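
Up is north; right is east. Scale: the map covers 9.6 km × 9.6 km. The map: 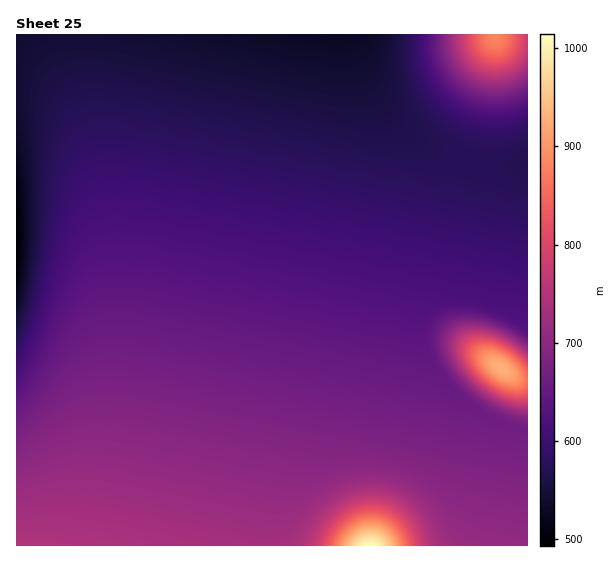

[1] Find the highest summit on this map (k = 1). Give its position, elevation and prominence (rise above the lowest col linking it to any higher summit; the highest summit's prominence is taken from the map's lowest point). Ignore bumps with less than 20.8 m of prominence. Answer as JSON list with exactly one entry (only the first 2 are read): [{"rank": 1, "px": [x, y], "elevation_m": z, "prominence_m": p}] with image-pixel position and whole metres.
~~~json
[{"rank": 1, "px": [501, 368], "elevation_m": 931, "prominence_m": 266}]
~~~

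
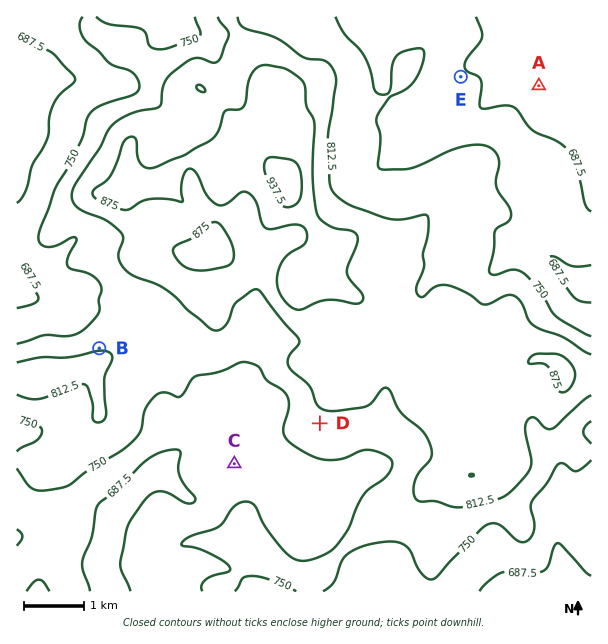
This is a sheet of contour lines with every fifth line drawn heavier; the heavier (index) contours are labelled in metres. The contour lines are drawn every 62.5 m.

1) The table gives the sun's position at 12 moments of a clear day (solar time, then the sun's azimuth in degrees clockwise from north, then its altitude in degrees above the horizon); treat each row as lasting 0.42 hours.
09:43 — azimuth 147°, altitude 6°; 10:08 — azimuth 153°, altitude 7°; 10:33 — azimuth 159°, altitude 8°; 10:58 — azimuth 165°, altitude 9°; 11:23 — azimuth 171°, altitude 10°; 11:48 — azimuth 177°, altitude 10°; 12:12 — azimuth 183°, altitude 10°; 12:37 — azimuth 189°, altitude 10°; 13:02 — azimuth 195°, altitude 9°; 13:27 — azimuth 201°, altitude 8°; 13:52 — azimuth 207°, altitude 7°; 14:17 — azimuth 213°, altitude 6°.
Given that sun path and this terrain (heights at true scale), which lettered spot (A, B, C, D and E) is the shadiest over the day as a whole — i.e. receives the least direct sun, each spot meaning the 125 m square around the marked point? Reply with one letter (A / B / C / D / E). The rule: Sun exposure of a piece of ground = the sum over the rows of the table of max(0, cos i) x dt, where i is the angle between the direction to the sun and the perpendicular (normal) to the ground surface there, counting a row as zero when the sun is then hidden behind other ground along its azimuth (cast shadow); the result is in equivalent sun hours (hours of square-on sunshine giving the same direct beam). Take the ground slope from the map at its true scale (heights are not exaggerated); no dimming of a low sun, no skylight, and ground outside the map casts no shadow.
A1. B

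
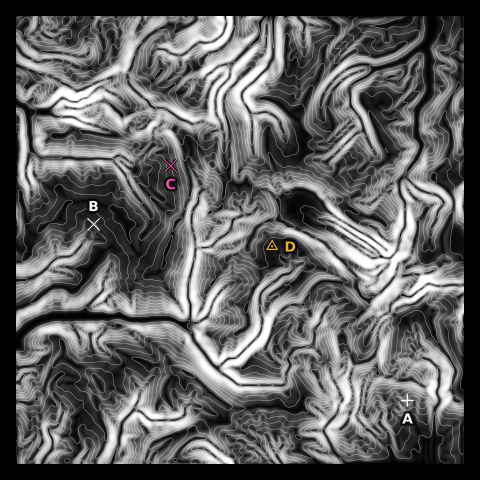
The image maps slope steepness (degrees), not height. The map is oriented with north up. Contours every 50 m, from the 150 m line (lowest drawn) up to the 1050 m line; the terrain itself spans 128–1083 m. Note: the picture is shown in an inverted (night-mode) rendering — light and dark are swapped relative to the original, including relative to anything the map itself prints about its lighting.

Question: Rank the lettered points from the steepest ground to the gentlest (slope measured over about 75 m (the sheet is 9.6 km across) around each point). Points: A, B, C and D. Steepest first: A C B D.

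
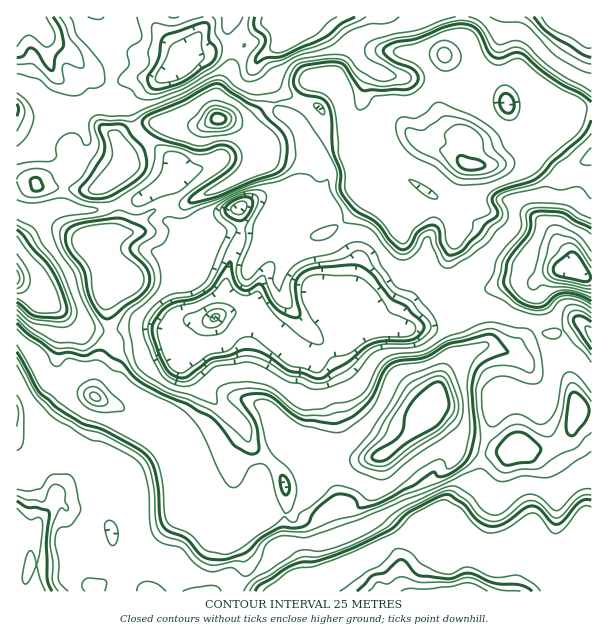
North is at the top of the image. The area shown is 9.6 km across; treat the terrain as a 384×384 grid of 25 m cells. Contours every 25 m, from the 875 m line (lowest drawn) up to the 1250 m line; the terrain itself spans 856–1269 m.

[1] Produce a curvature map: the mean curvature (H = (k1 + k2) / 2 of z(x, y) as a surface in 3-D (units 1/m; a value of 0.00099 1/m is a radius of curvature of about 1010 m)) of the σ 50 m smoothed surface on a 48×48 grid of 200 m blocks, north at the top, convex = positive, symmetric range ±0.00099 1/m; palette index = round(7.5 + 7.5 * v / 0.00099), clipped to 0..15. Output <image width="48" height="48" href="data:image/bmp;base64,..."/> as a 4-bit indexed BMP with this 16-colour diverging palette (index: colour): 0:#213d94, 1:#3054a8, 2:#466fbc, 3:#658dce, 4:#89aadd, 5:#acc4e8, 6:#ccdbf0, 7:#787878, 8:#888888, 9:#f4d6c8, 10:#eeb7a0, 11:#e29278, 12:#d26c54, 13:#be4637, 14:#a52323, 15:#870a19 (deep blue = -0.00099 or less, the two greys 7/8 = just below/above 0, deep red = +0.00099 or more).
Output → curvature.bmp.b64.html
<image width="48" height="48" href="data:image/bmp;base64,Qk32BAAAAAAAAHYAAAAoAAAAMAAAADAAAAABAAQAAAAAAIAEAAATCwAAEwsAABAAAAAAAAAAlD0hAKhUMAC8b0YAzo1lAN2qiQDoxKwA8NvMAHh4eACIiIgAyNb0AKC37gB4kuIAVGzSADdGvgAjI6UAGQqHAJVdplaIZqqqeJgjV3dlaZepqpq4aHVnd5ZsmIeIiYd2Y2y5EkVmWImUUhlSRmZ3d4dLmIiIiHZIp1iMxnQTVFqmVVZWd3d3d3Zdh4h4h1Jdvck1ma7XETiGd3d3d4d3d3VeiIdodnaamJxwFFWM6RJXd4dmVnd2d2U9iYZ4ZsyoiIncrbl0W9g2d3VZdFR4R2U5SYd4VdmIeIiKmmWco0lARkPN6CDNMoiGaYeHVciHiIiJSscjjqaJMDe5q2bNgLuCaoh3Rch4iHmaCZt3mryatVuYeJmZqZmXaYd3Nsh4llmYGoiZdGennlNWdUZ4iHeJiHiFKKiJlWqliYeHi8ZIZ/dGypp2Z3d4d4dCa5iJdZZYmHiGj/5jd7xIzLqYdoZ3dVJbyYiJaYGKiImYRZvZM3xGq7l5t3V1JVnaiIiXqUGpmrqIlIic10tje6VpuGREjKh4iImaoxW62Hd3mFuZvZlTWGRH61JLt6uYisy3NYzvYTR1aWa6nNk0dmdV/hPbevlYzIZUa8zHOJqGNbSavok0d2dV+AvYdnWMhHZ7h1VHrJapcsh4z1lFVXhXtC+XmZmoKkA565q7VSJ3pZ+3aVpUVrpXc7242LiFbBVTh5qWJVZ0nGiYrJqYm8hXYP+TYXmXqCd3UnhkZXlkOcp2Oe3tmoVmRvZHdUiWo0iImHdmWMlnYyEBZCOMh5emX4andzp0lDdkCJZ0epZ3d2VDWnVFVoqF/2AQRZ6UWSJHJIZG21Z3h2hZqYd3nLeq7DZileu8hqmlaFQd9Ud3dld6mIeIxgBf6FlTptiK+HrecLweozZmVW24h4iHUleIYGk4ZriK6FeLsN9KxSRmVZqHdmeLg4kQALVZWqiblWd4snyWq6mIZ6ZVWHNqgntDJXe2zIiDE3eIpgyYiJmoRljkKvk3tjl3ClmX65mrqXeImxiYeKuYhU7zC9yVjXdVZqp4ve3bp2ZnrHqod3iXQaurSKmmWsNVVZdlMAFmilhjYAXIh3dknLiJqYavt1AzvWZDNVQyKLr8cAB5h3Yo2oiJdnioA4vLp6/ar/6lNFRv/7IlZ3ZvqIiVWHVYZDRoZr21Nau8lWZTbv+nRYgcmIhXhWh3jNpKqGd4dHmbx2ZlIprOp3YdiIWGRd//551hVVVXd0erlxBGIGmbh1SciGdXqriHZnnIRGd4xhnKQ3vLdZiclUeLiGadl4m4V3iclVZ3dY/3Pcqcumm6g3d7h3fYea6meIiIyoZ4doVUv9lp/5mEJKSLd3d1eZZHdpiIm6V4iHZVRZ3Gp6mYmVCqWKmHeFV6AaiIvzeZd4iZdHedy2JGV4m7esyah3eKJqit14qTeWh2YAFY1zaWb8mdZRIEl3eJiZvWJJpGtjmopjQViaBsfv79ExI2h2eJqss0iVs5dYmXmmZTGqUla3Z1R57af7enbcNphnpFWKiHmGVHWJ6hAmiYed/srYfTKGeoc3czq5iJtlZBrHmlZTNtp0Q0nc7jV5tkVoY2qXeJdJuDPKYVd2ZWind2NIlnm8Ymdw=="/>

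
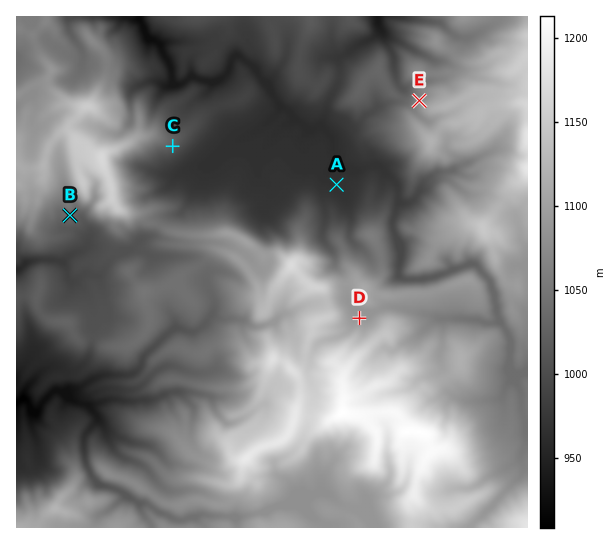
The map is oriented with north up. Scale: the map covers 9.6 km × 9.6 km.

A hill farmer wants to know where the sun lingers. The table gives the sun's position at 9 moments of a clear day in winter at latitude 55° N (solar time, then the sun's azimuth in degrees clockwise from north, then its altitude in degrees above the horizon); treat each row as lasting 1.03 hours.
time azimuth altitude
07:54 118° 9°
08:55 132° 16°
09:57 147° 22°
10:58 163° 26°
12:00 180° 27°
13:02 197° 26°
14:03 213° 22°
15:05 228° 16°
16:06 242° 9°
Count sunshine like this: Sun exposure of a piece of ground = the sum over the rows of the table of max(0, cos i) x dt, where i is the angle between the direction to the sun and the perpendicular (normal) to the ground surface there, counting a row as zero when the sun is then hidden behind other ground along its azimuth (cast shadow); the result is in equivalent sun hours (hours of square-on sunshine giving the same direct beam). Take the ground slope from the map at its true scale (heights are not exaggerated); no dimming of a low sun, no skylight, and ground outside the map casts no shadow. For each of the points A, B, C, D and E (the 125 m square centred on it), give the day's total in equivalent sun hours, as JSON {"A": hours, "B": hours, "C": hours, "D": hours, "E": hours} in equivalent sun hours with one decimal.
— {"A": 3.0, "B": 3.5, "C": 3.7, "D": 2.8, "E": 2.1}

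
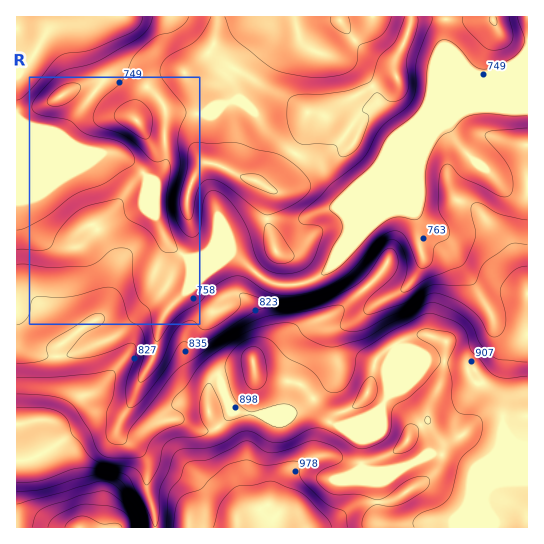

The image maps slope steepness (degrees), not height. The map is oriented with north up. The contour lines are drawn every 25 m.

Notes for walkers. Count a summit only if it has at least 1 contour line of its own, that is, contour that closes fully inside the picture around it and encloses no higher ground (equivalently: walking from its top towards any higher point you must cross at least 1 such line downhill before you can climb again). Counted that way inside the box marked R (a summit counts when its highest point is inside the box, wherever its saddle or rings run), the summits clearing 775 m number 1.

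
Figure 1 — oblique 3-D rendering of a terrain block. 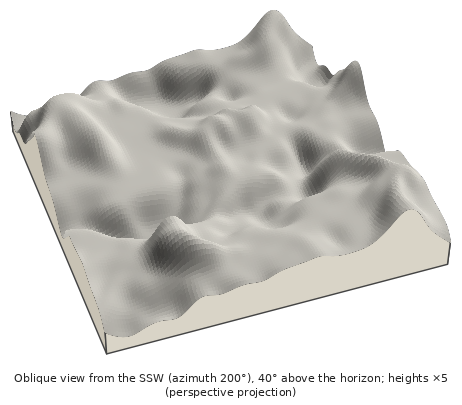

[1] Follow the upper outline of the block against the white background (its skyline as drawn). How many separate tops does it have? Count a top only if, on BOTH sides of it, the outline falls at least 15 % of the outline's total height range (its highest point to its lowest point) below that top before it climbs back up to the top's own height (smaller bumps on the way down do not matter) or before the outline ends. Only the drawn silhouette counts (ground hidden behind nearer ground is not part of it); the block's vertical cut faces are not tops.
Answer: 1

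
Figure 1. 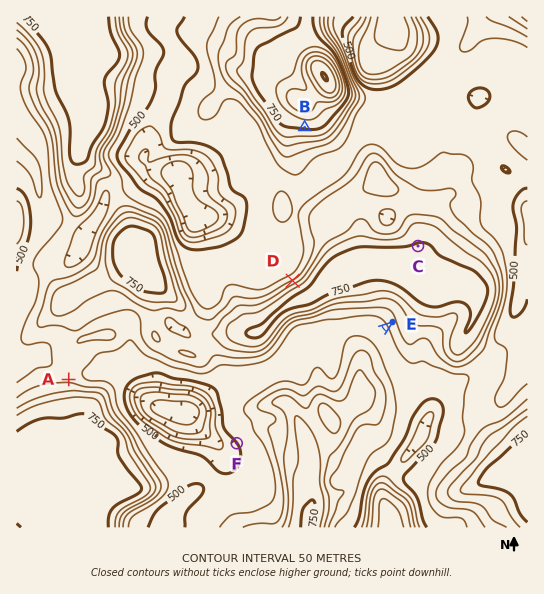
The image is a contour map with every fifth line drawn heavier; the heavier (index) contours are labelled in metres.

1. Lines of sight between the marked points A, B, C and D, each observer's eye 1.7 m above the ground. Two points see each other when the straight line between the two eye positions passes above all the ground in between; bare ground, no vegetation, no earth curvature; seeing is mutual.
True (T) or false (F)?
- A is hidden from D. T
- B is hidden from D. F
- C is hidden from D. T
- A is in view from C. F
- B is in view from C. T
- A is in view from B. F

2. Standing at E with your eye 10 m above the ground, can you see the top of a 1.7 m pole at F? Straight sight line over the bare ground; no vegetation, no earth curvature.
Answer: no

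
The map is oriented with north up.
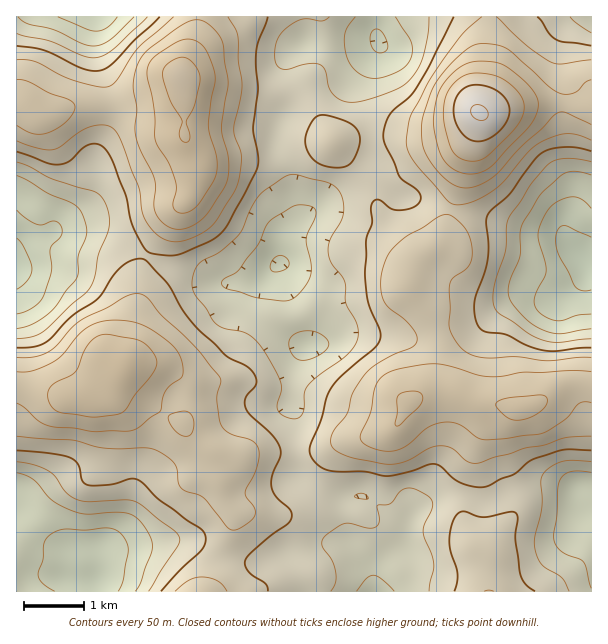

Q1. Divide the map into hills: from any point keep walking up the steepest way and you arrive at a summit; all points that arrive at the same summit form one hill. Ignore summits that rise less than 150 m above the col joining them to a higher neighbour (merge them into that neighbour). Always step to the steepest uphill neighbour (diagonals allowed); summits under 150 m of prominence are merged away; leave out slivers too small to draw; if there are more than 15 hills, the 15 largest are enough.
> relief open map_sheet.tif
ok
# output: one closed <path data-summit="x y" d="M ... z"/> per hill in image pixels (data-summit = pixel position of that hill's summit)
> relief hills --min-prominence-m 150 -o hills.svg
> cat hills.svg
<path data-summit="479 113" d="M591 16l-284 1-1 25-7 4-7 10 0 12 6 13 0 8-16 30-6 18 0 9 13 30 9 36-3 12-9 9-4 9-4 28 10 26 6 30 7 15 6 4-5 5-7 18-5 30 0 6 5 10 1 54 2 6 4 4 15 9 19 9 9 3 5-1-2 3-2 8 0 13 3 15 9 14-13-7-19 0-21 8-12 1 5 11 5 28 289-1z"/><path data-summit="125 365" d="M96 232l-45 0-31 15-4 4 0 256 8 5 30 30 28 16 8 17 6 6 0 11 206 0-2-22-7-17 12-1 21-8 19 0 9 4 1-2-6-9-3-15 0-13 2-8 2-3-5 1-19-7-28-18-3-27 0-33-5-10 0-6 5-30 7-18 5-5-6-4-7-15-16-60-12 10-11 4-36 3-49-15-63-33z"/><path data-summit="180 77" d="M306 16l-289 0-1 233 35-17 45 0 11 3 63 33 49 15 36-3 15-8 10-9 2-21 16-24-9-42-12-26-1-13 6-18 16-30 0-8-6-13 0-12 3-6 11-8z"/>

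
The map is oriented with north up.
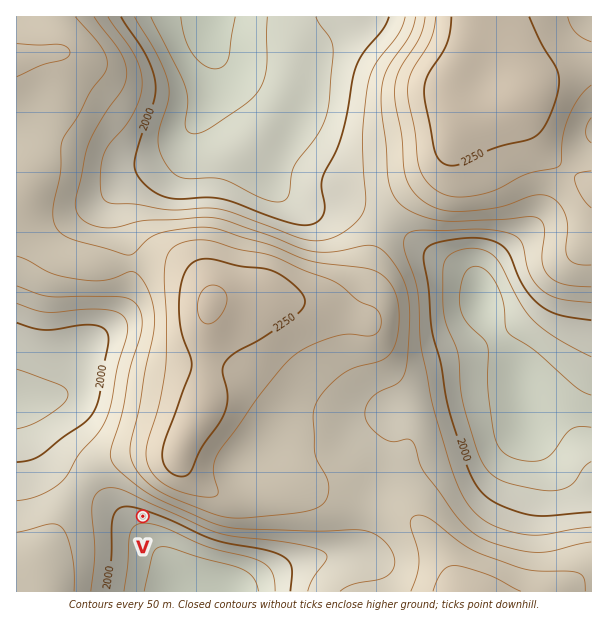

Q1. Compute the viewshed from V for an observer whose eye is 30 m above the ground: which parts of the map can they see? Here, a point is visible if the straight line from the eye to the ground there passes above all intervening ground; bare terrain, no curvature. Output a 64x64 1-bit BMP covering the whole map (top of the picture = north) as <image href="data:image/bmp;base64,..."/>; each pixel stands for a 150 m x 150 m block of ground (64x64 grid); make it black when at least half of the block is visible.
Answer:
<image width="64" height="64" href="data:image/bmp;base64,Qk0+AgAAAAAAAD4AAAAoAAAAQAAAAEAAAAABAAEAAAAAAAACAAATCwAAEwsAAAIAAAAAAAAA////AAAAAAAH//////+AAA//////gAAAD/////gAAAAH//4AAAAAAAf//AAAAAAAB//8AAAAAAAD//wAAAAAAAP//AAAAAAAA//8AAAAAAAB//AAAAAAAAH/4AAAAAAAAP+AAAAAAAAAAAAAAAAAAAAAAAAAAAAAAAAAAAAAAAAAAAAAAAAAAAAAAAAAAAAAAAAAAAAAAAAAAAAAAAAAAAAAAAAAAAAAAAAAAAAAAAAAAAAAAAAAAAAAAAAAAAAAAAAAAAAAAAAAAAAAAAAAAAAAAAAAAAAAAAAAAAAAAAAAAAAAAAAAAAAAAAAAAAAAAAAAAAAAAAAAAAAAAAAAAAAAAAAAAAAAAAAAAAAAAAAAAAAAAAAAAAAAAAAAAAAAAAAAAAAAAAAAAAAAAAAAAAAAAAAAAAAAAAAAAAAAAAAAAAAAAAAAAAAAAAAAAAAAAAAAAAAAAAAAAAAAAAAAAAAAAAAAAAAAAAAAAAAAAAAAAAAAAAAAAAAAAAAAAAAAAAAAAAAAAAAAAAAAAAAAAAAAAAAAAAAAAAAAAAAAAAAAAAAAAAAAAAAAAAAAAAAAAAAAAAAAAAAAAAAAAAAAAAAAAAAAAAAAAAAAAAAAAAAAAAAAAAAAAAAAAAAAAAAAAAAAAAAAAAAAAAAAAAAAAAAAAAAAAAAAAAAAAAAAAAAAAAAAAAAAAA=="/>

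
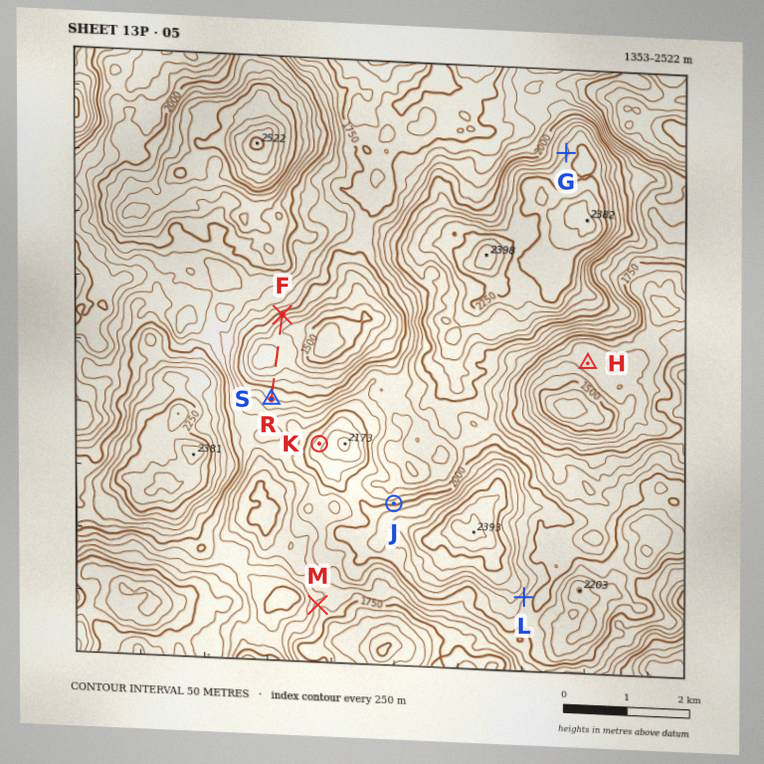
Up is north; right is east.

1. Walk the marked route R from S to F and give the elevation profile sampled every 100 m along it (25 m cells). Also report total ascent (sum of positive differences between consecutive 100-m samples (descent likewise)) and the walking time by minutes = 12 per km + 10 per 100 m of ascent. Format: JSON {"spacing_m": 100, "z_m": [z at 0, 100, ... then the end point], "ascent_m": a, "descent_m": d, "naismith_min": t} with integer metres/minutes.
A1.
{"spacing_m": 100, "z_m": [1798, 1777, 1746, 1692, 1645, 1617, 1604, 1599, 1603, 1613, 1610, 1608, 1647, 1696, 1721], "ascent_m": 127, "descent_m": 204, "naismith_min": 29}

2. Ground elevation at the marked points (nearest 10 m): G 2190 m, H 1610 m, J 1990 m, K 2080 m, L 2060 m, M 1820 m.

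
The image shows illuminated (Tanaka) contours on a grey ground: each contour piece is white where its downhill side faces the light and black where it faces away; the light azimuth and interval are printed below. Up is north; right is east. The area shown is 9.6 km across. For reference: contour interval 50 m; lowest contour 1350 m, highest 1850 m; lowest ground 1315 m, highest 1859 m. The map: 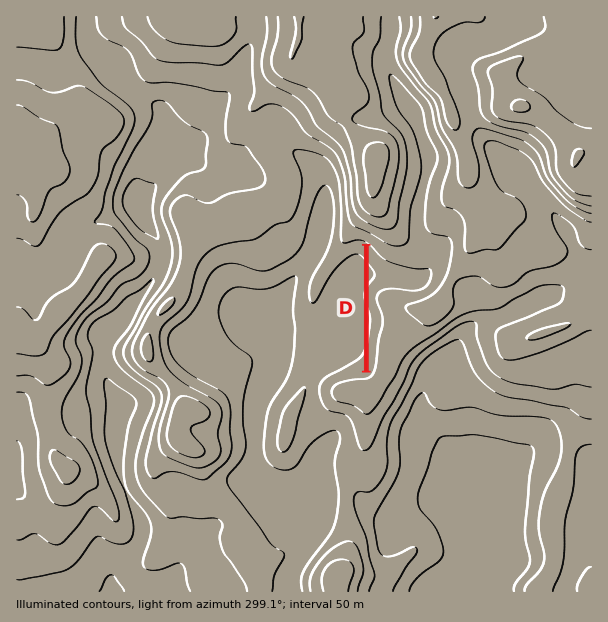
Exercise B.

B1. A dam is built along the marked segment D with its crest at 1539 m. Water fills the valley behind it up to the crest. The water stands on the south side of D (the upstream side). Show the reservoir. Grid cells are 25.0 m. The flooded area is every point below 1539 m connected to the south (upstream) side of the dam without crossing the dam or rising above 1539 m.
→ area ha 48.6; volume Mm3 7.79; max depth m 49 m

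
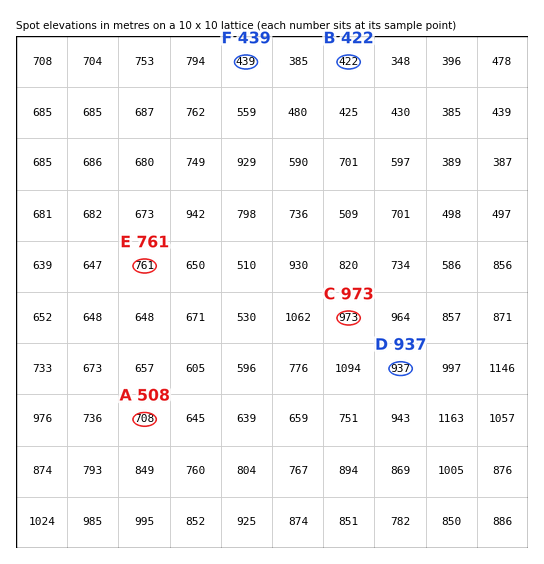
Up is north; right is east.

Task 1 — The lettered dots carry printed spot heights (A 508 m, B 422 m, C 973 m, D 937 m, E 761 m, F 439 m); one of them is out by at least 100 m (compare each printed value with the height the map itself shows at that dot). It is A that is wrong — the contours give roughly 708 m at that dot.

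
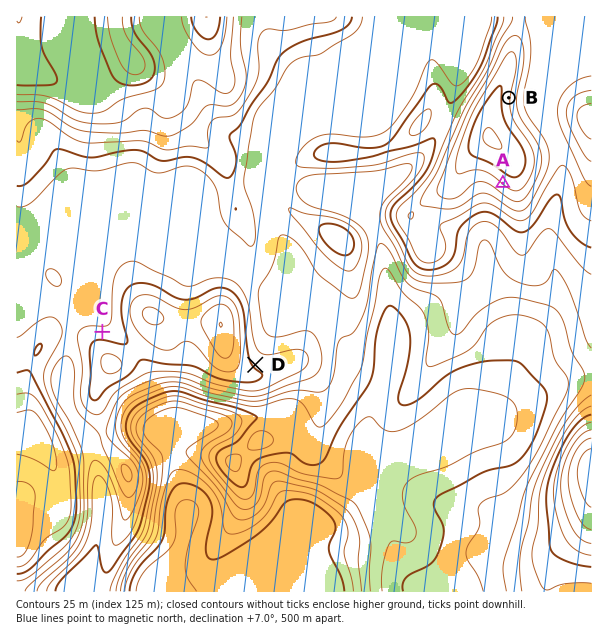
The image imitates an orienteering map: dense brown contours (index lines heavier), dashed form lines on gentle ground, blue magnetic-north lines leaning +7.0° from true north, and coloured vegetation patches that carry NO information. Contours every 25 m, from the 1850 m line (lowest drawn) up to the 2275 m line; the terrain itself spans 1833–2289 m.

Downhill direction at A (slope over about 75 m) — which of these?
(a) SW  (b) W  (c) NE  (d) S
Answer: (a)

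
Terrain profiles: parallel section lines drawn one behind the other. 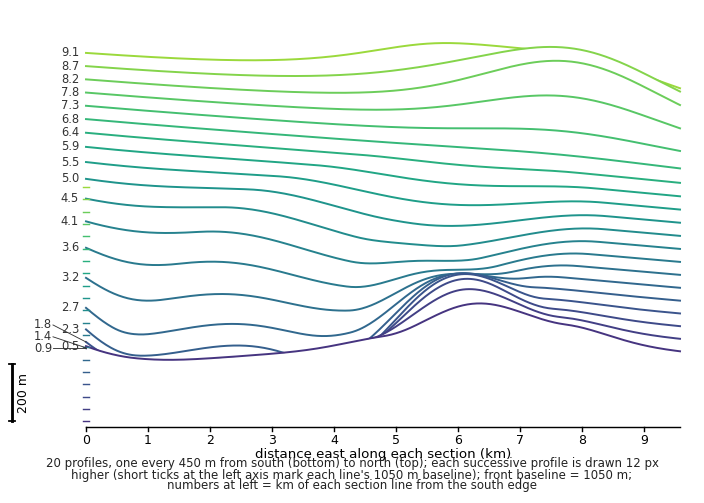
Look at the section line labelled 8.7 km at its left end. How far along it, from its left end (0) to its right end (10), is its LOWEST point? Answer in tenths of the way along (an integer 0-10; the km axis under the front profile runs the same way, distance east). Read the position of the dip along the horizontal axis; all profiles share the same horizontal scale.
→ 10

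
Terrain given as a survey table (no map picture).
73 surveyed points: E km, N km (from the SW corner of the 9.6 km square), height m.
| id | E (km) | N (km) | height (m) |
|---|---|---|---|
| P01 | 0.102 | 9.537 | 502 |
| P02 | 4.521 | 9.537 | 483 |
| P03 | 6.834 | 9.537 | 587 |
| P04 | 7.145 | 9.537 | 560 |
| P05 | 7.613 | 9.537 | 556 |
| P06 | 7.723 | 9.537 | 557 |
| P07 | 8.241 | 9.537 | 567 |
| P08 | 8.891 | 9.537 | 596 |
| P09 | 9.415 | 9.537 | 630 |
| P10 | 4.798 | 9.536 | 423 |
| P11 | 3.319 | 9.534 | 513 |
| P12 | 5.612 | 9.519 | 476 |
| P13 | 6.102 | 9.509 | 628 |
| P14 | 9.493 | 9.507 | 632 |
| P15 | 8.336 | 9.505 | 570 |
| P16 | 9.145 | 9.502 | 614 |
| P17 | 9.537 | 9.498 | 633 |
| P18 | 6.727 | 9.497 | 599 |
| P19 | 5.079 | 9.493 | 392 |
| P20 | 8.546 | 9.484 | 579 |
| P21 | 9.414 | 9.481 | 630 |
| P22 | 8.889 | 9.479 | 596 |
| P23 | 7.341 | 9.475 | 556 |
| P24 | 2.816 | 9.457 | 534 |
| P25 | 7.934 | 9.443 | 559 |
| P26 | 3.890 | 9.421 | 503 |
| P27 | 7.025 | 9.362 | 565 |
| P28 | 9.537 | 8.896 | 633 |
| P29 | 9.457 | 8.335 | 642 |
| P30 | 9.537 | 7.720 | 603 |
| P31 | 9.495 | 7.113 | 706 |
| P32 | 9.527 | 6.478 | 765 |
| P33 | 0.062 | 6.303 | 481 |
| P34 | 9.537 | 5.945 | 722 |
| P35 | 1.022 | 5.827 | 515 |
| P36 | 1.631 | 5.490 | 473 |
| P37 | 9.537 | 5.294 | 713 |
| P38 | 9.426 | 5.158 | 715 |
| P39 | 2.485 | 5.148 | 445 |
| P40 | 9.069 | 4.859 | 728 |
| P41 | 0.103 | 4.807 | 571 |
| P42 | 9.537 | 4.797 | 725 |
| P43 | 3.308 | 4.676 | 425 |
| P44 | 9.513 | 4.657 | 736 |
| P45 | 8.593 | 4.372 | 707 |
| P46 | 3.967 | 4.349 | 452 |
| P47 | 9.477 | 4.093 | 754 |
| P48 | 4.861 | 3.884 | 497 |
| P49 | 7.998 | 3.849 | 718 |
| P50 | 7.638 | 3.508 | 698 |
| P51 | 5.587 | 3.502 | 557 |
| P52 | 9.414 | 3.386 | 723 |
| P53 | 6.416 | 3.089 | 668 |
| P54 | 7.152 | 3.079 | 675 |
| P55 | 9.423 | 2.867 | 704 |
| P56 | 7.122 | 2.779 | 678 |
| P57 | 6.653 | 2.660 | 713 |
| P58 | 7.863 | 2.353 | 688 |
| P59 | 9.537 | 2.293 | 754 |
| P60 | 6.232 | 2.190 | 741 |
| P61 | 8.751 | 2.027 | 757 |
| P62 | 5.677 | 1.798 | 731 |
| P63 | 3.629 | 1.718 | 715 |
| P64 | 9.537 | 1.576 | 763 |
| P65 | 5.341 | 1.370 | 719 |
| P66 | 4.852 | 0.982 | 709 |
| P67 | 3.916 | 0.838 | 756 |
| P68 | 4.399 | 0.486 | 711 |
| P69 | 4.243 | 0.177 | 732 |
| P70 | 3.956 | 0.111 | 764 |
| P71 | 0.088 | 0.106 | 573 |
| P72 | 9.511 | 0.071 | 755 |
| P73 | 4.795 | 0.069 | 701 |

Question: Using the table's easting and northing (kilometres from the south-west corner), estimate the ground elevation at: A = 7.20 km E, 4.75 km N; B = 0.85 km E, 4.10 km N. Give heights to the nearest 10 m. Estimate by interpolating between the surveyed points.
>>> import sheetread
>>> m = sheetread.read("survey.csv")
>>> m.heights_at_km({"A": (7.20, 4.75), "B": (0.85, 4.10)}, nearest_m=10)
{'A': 650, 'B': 590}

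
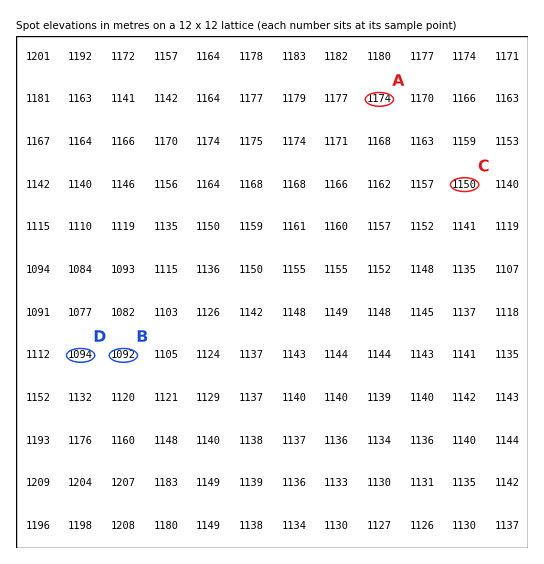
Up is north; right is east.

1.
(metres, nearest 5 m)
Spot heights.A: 1175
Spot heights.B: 1090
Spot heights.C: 1150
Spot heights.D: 1095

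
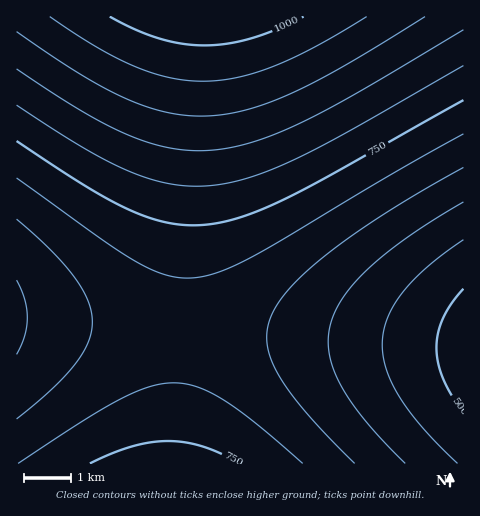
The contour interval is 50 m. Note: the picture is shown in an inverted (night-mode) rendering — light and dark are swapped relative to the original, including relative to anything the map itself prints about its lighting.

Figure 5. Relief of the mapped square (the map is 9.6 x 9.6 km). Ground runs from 480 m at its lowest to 1040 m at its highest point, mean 730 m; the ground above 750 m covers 34.9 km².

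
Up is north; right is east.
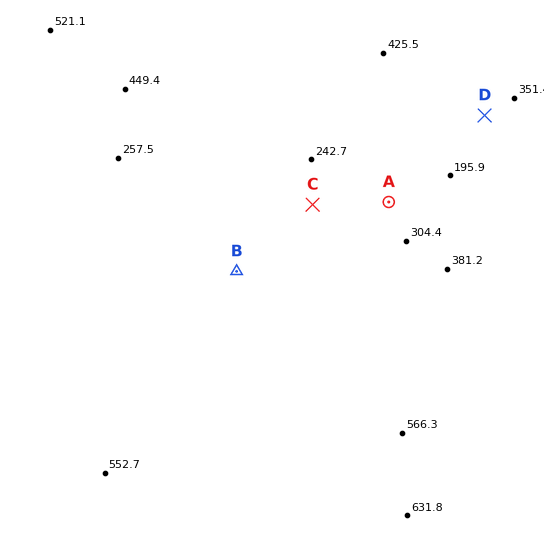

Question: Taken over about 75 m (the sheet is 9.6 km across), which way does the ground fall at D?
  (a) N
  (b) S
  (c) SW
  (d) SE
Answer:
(b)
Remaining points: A N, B N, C N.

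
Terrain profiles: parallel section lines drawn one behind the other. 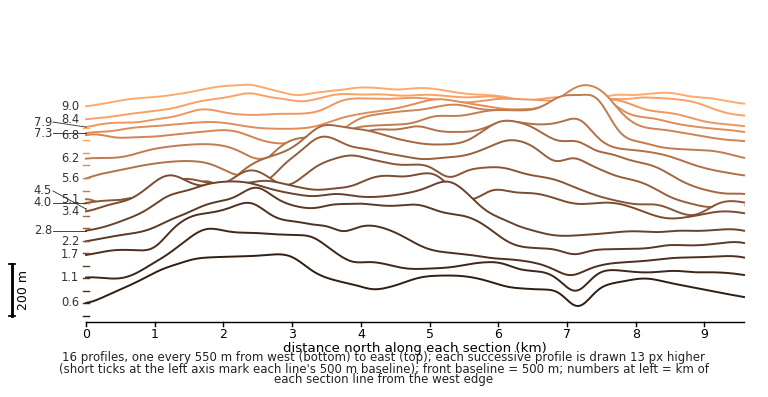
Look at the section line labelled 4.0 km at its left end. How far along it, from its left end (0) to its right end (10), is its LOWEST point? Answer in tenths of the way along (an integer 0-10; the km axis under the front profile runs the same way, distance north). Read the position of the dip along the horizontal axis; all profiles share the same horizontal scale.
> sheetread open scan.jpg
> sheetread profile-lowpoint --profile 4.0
9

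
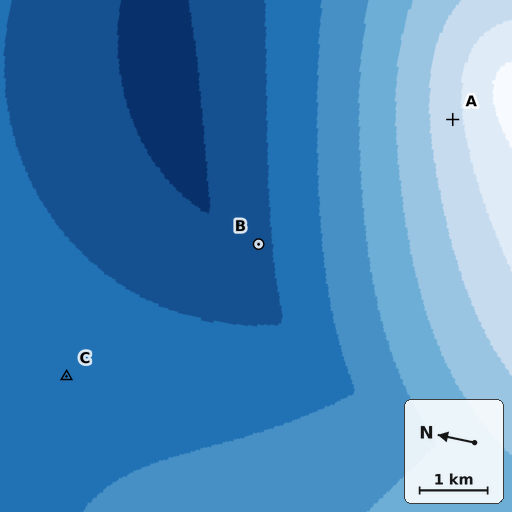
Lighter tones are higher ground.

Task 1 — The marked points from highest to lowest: A C B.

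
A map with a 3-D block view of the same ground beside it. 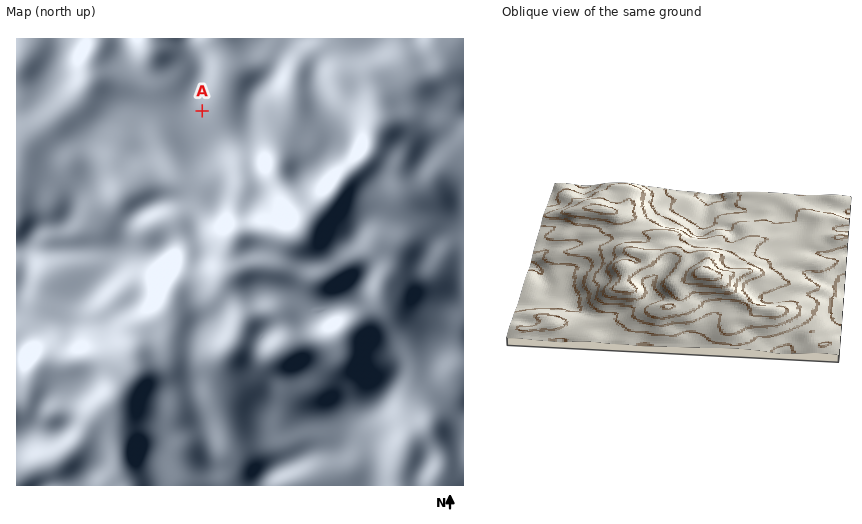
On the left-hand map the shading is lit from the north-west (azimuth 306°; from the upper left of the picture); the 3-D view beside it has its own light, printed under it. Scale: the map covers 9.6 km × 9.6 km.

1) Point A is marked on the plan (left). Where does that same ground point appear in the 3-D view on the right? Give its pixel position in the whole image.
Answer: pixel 795 253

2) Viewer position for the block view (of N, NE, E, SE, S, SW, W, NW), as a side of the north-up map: E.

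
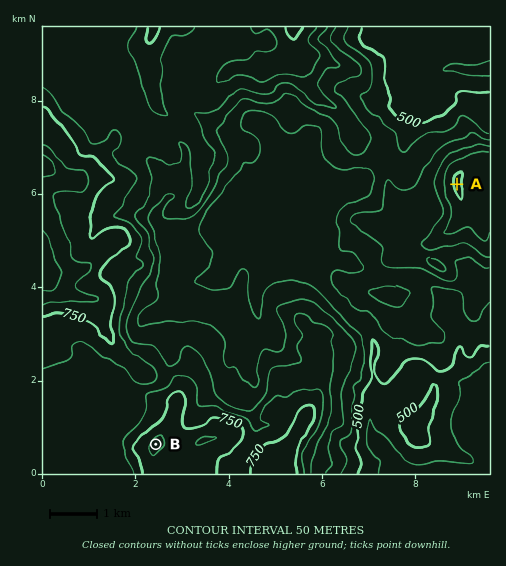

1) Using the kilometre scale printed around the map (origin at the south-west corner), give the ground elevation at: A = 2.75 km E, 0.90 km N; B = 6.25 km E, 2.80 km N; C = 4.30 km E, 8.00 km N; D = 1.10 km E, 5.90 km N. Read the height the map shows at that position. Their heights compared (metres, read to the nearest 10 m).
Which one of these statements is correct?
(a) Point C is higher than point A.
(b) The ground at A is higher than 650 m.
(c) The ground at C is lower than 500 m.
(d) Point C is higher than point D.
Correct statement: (b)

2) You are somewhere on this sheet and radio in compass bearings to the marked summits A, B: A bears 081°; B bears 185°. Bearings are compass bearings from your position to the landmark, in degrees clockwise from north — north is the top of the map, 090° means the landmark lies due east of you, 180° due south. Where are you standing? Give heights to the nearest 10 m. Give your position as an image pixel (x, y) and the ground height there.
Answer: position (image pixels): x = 175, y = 229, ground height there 570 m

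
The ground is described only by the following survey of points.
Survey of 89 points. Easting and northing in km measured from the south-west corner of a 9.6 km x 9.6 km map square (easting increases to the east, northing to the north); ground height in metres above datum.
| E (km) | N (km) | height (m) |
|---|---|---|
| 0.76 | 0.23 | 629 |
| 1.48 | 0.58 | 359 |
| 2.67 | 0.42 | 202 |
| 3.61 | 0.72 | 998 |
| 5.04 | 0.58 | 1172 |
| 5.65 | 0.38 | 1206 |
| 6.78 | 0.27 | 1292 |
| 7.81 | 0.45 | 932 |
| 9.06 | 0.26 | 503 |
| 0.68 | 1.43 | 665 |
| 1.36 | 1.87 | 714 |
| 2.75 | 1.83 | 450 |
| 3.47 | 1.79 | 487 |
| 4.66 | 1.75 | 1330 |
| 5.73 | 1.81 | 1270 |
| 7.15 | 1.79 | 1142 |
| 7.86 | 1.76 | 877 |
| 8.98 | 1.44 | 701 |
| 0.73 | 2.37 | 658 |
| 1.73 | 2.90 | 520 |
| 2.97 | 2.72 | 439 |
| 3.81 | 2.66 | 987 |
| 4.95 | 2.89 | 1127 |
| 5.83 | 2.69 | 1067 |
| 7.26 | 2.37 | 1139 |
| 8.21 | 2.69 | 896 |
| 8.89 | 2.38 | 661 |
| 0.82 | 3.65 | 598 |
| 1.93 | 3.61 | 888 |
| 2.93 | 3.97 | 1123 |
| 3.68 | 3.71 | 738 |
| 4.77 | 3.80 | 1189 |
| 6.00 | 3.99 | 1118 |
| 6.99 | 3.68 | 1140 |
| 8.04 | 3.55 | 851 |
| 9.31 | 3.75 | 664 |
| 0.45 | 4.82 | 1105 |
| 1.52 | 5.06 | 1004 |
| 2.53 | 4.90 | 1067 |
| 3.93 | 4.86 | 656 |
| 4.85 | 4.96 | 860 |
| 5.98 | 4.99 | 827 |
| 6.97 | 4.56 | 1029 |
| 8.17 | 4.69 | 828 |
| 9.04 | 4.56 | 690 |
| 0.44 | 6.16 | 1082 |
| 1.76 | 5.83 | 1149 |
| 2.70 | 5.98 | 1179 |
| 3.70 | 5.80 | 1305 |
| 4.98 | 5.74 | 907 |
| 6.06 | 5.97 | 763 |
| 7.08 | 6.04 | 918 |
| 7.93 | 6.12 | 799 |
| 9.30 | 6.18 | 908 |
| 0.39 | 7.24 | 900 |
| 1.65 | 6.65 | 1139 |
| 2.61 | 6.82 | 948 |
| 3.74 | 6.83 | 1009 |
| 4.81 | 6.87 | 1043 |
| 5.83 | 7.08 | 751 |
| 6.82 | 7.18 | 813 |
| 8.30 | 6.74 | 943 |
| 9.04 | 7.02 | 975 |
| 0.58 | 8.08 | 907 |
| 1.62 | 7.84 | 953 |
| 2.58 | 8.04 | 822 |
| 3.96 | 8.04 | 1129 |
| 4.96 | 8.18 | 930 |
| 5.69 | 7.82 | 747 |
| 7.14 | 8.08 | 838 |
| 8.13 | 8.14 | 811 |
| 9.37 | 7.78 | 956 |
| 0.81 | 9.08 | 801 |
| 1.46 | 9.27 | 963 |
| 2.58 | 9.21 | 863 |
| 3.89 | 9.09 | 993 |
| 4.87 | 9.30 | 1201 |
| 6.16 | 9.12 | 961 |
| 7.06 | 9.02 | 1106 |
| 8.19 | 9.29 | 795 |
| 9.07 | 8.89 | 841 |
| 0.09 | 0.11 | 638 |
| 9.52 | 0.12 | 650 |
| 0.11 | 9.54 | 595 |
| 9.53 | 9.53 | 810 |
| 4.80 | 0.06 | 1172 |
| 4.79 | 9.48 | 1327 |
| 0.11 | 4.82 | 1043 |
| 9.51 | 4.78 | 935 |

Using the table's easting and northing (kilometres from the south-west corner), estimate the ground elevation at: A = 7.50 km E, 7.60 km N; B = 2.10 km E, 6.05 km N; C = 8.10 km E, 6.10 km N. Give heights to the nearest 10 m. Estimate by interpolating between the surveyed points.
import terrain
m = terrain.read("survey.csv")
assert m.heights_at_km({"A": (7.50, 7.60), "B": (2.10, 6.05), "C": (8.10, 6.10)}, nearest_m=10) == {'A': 820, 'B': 1210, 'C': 870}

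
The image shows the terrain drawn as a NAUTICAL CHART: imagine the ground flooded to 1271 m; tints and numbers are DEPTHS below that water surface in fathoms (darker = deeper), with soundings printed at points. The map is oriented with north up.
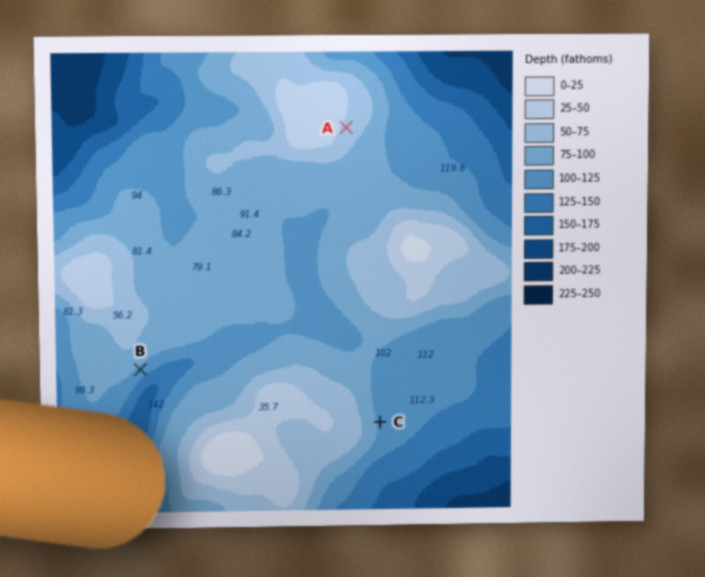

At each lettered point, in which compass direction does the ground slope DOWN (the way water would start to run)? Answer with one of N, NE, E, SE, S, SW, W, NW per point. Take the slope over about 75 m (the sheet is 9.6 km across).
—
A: SE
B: SE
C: E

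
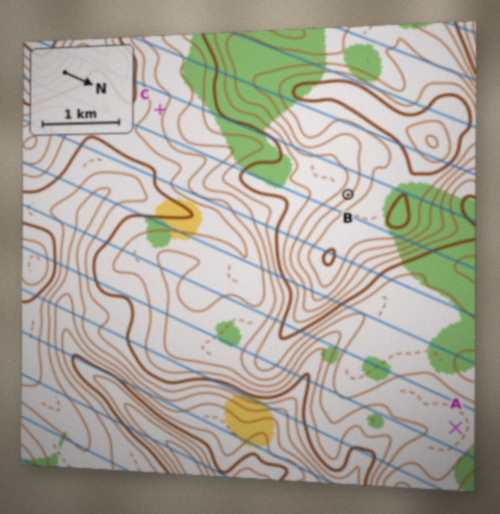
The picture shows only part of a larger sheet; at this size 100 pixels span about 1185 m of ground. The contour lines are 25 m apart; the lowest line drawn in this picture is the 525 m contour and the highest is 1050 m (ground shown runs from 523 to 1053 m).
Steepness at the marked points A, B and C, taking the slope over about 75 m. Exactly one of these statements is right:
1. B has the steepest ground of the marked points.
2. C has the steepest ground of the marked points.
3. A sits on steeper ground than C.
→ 1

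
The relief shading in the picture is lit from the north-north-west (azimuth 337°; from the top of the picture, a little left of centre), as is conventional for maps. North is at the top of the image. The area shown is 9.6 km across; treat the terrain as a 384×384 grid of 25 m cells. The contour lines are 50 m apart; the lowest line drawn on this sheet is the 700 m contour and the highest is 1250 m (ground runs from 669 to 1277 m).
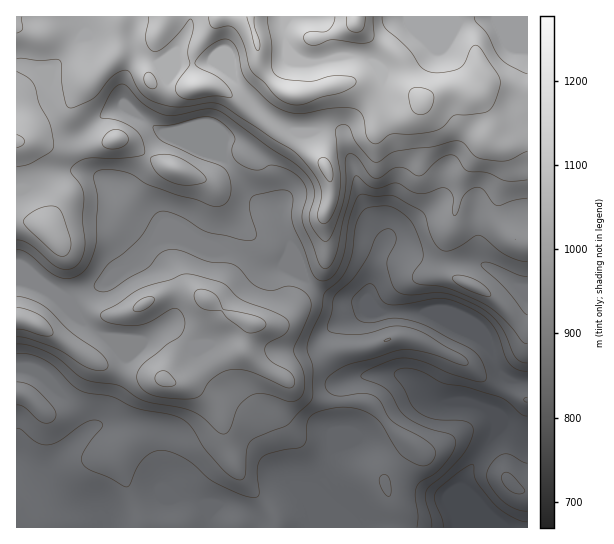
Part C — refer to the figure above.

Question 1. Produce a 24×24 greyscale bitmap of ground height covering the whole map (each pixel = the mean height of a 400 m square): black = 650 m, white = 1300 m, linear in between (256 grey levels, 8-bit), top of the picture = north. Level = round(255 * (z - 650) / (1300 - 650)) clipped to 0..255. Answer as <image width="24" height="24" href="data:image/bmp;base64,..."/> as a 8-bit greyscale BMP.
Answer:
<image width="24" height="24" href="data:image/bmp;base64,Qk12BgAAAAAAADYEAAAoAAAAGAAAABgAAAABAAgAAAAAAEACAAATCwAAEwsAAAABAAAAAAAAAAAAAAEBAQACAgIAAwMDAAQEBAAFBQUABgYGAAcHBwAICAgACQkJAAoKCgALCwsADAwMAA0NDQAODg4ADw8PABAQEAAREREAEhISABMTEwAUFBQAFRUVABYWFgAXFxcAGBgYABkZGQAaGhoAGxsbABwcHAAdHR0AHh4eAB8fHwAgICAAISEhACIiIgAjIyMAJCQkACUlJQAmJiYAJycnACgoKAApKSkAKioqACsrKwAsLCwALS0tAC4uLgAvLy8AMDAwADExMQAyMjIAMzMzADQ0NAA1NTUANjY2ADc3NwA4ODgAOTk5ADo6OgA7OzsAPDw8AD09PQA+Pj4APz8/AEBAQABBQUEAQkJCAENDQwBEREQARUVFAEZGRgBHR0cASEhIAElJSQBKSkoAS0tLAExMTABNTU0ATk5OAE9PTwBQUFAAUVFRAFJSUgBTU1MAVFRUAFVVVQBWVlYAV1dXAFhYWABZWVkAWlpaAFtbWwBcXFwAXV1dAF5eXgBfX18AYGBgAGFhYQBiYmIAY2NjAGRkZABlZWUAZmZmAGdnZwBoaGgAaWlpAGpqagBra2sAbGxsAG1tbQBubm4Ab29vAHBwcABxcXEAcnJyAHNzcwB0dHQAdXV1AHZ2dgB3d3cAeHh4AHl5eQB6enoAe3t7AHx8fAB9fX0Afn5+AH9/fwCAgIAAgYGBAIKCggCDg4MAhISEAIWFhQCGhoYAh4eHAIiIiACJiYkAioqKAIuLiwCMjIwAjY2NAI6OjgCPj48AkJCQAJGRkQCSkpIAk5OTAJSUlACVlZUAlpaWAJeXlwCYmJgAmZmZAJqamgCbm5sAnJycAJ2dnQCenp4An5+fAKCgoAChoaEAoqKiAKOjowCkpKQApaWlAKampgCnp6cAqKioAKmpqQCqqqoAq6urAKysrACtra0Arq6uAK+vrwCwsLAAsbGxALKysgCzs7MAtLS0ALW1tQC2trYAt7e3ALi4uAC5ubkAurq6ALu7uwC8vLwAvb29AL6+vgC/v78AwMDAAMHBwQDCwsIAw8PDAMTExADFxcUAxsbGAMfHxwDIyMgAycnJAMrKygDLy8sAzMzMAM3NzQDOzs4Az8/PANDQ0ADR0dEA0tLSANPT0wDU1NQA1dXVANbW1gDX19cA2NjYANnZ2QDa2toA29vbANzc3ADd3d0A3t7eAN/f3wDg4OAA4eHhAOLi4gDj4+MA5OTkAOXl5QDm5uYA5+fnAOjo6ADp6ekA6urqAOvr6wDs7OwA7e3tAO7u7gDv7+8A8PDwAPHx8QDy8vIA8/PzAPT09AD19fUA9vb2APf39wD4+PgA+fn5APr6+gD7+/sA/Pz8AP39/QD+/v4A////AExKRD4/S0lHRERHSEg9Ozs+R0EkCQcKGEtHQ0BES0RDREZNTEA8PD1FTUAcCAojN0hGSExRTkZGS1liSj08PUFJTUc5GRUyN0dKS1FWVE5PWWloVEtHPz9DS1JPNxshI1FYUE5SVFNWZXVtZF9RQD5CT0w/NSQWG2FlWVRWX2ZueX10bWtfTUpPSS8fGxkXJ2ZcXmlufZKWjoJ7e4N0UkhGNyIdISgtL1pfdoiEhJaWjoyLjYhxV0xAMis2RUUvPHSEj4mAfoSMi42Xj4BpW1xcWFJRRjQzWKKchYCHioaGj5WdnI11VEZCSkc2LCxGZJOFfn+Fl5iOm5yRhX56XEA2PDs0OFFqY36AhXp1fYiNkot8dHRxb1I+S11jbnVnX4Kapol2dXd8eXZ1cnB0i2pNT1xqb2dnc6K0sJN9d3R0dHV2dXF+m3VTTllzfXR9h7G1rJKCe3Z1en55dHKNr4FbVmV7h36FhaqtqpKCgX+GjZB+dXSItZRzc4CFiYWMjKunoI6Gipemn5KEhIKXwJ2Xl5iWkpieobqvpaCkn5uYi4eLj5+0vqOxsaunoLC2scG0pqOwooyHhoeTqrS0tLDExcXBury/t7ewr6aWjZykm521ucLHwb/JzdbUx8bAt7Kws7afo77Ezse/yt3e2tbQzdfWz87GubCwtLq2tsHBxr/F3dLP0dLOzc3Cw8vBsbi3tLW7u8XCxsDO5c7S09LTz8C0t8OvpcO+trS8vsvJydfg4s7S1ejiwbW0tLSnpQ=="/>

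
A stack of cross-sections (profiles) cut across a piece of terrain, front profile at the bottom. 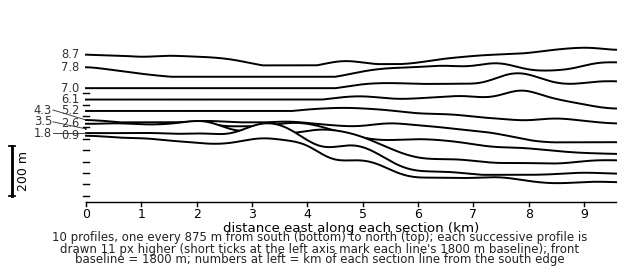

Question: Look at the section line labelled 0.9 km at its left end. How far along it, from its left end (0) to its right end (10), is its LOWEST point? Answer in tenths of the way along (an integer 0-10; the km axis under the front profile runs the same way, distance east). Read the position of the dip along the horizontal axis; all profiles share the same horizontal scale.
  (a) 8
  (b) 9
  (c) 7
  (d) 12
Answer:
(b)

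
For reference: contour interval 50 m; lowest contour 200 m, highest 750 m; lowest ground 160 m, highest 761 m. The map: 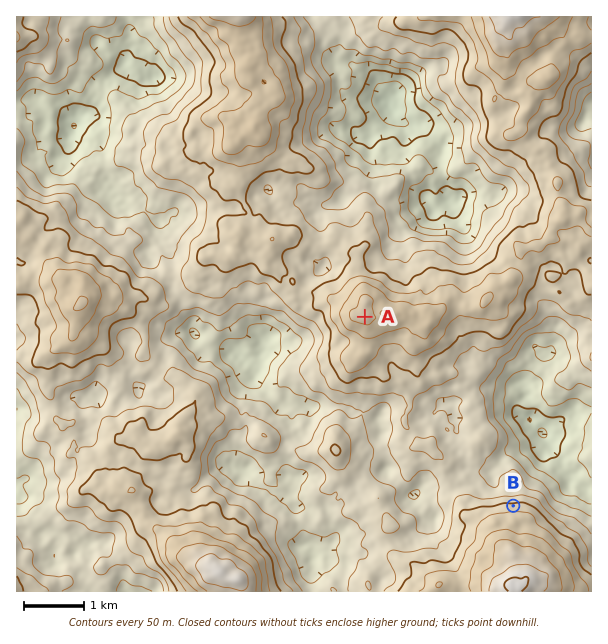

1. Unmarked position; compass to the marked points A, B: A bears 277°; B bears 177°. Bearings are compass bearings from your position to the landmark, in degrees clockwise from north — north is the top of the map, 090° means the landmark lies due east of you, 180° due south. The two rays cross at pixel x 504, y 334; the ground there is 520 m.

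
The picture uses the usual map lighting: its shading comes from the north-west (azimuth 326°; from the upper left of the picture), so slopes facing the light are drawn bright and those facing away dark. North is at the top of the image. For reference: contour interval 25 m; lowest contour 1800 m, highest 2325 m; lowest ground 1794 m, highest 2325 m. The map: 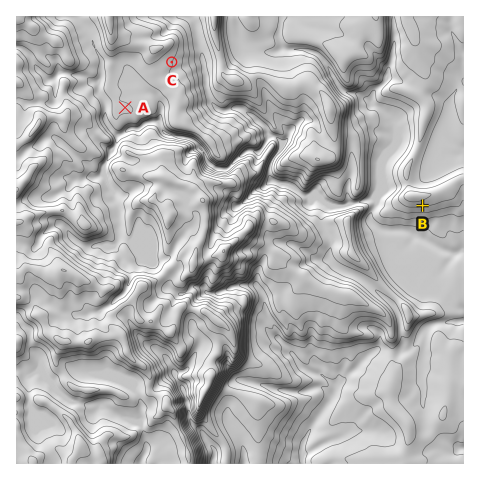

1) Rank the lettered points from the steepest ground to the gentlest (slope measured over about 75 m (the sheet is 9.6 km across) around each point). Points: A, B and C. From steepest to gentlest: B C A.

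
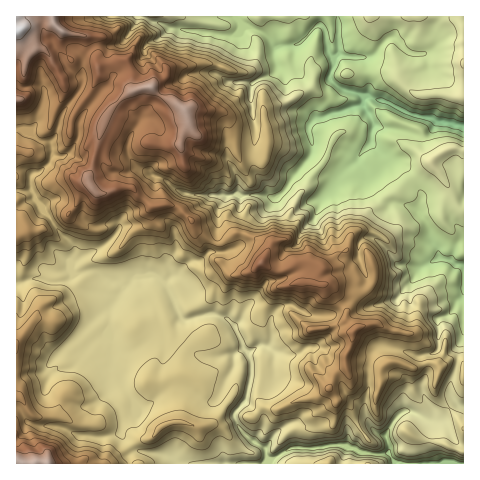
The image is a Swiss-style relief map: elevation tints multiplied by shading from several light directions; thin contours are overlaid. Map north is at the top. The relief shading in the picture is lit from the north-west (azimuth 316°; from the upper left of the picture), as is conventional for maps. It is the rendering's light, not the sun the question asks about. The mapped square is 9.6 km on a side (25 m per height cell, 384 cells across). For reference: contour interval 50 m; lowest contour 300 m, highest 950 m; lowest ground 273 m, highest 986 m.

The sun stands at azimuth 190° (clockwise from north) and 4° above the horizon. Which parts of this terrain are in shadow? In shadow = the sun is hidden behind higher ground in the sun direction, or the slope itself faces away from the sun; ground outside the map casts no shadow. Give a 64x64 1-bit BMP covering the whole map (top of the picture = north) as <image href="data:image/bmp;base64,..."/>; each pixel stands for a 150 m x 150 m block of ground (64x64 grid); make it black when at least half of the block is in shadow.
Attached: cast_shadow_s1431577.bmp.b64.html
<image width="64" height="64" href="data:image/bmp;base64,Qk0+AgAAAAAAAD4AAAAoAAAAQAAAAEAAAAABAAEAAAAAAAACAAATCwAAEwsAAAIAAAAAAAAA////AAAAAAD/n/gAB//8AP//+AAn//wA///gAOP//AP//4AB4P+4Hv//4APAATj+///4JwEAc/z/////AABj4f/////AAAnD//+//f4AAYN//5/8/8IABv//j/x/4gAA//+H/F/MAAD//4f8T5jIAH//p/hHvMAAf/+D/of9mex//wLnm/y//3//AAC4fh//P/8AAQA6Dx+f/gADAAAAP9/8AfcAM4f/3/wB/gD9/////AI8Af/////8AgAD+f////wAAAAB////+AAAAAD////4AAAMAP////AAAAf+f/9/8AADgc7v/z/wAEPOH9//P+AAD/f///8f/AAP9/7//w/mAAH7////AwMAHH////8sA4Af/////3wMDD//////+AAA//////z7AAH//////P8AH//////98QA///////zgHn//////+HAf/3/////4/f/+O/////AP//hif///6A/v4Mx////gH+OAeN////D4w4AAD/////DAeAAP////4EB4OE/////gADg47////wAwEHnP////ATgAN9////8AnAH/3///wMDeB/////8A4E6P//////7hx////////iOD//////v8AwD/////+TgGGP/////54Aaf//////vBDB///////wAcD//////+AAD///////wAg///////8ADj///////gAA=="/>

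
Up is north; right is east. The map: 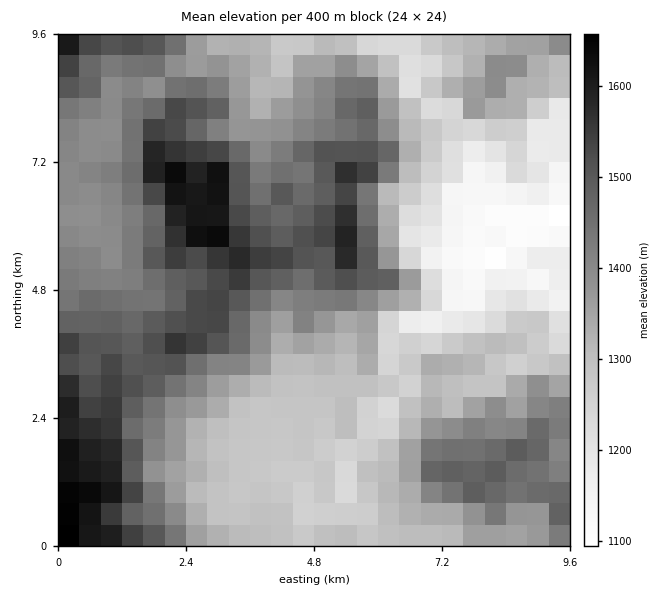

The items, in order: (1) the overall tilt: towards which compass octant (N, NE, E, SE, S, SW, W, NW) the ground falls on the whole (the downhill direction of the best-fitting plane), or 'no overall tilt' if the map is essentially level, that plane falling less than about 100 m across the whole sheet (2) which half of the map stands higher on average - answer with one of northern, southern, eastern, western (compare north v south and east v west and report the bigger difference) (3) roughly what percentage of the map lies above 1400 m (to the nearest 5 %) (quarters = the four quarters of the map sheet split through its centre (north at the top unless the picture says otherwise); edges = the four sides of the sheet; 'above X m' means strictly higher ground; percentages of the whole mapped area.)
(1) The general tilt is down to the east (the land rises towards the west).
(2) On average the western half of the map is the higher ground.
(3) About 45 % of the map lies above 1400 m.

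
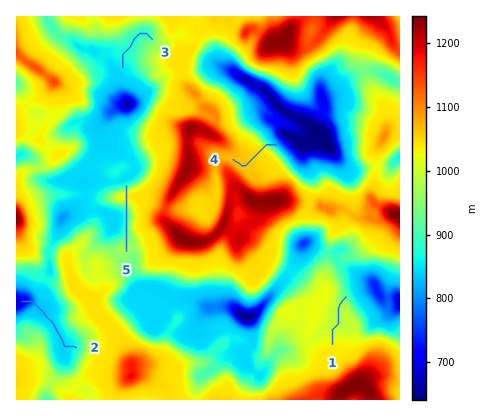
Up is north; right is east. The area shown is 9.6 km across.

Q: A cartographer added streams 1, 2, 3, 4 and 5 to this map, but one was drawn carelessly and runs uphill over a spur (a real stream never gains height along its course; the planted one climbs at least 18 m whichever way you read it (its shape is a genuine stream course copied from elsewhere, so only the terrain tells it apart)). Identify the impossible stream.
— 5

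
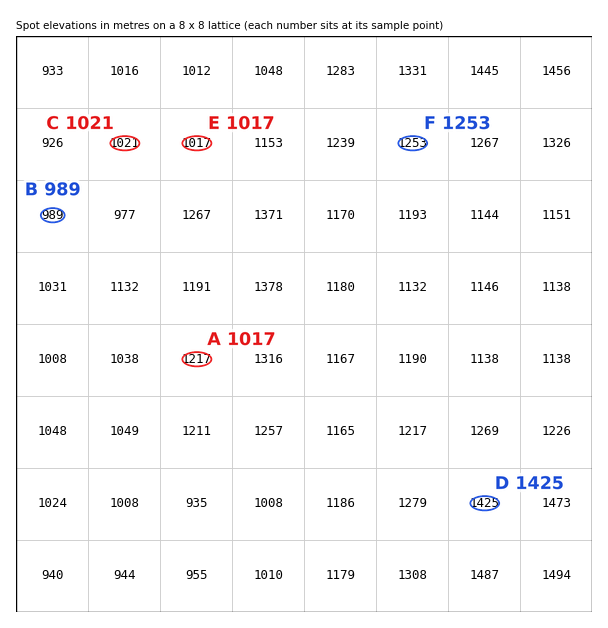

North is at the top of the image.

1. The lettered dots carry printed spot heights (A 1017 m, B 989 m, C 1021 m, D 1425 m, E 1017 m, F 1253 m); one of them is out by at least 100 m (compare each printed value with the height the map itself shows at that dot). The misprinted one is A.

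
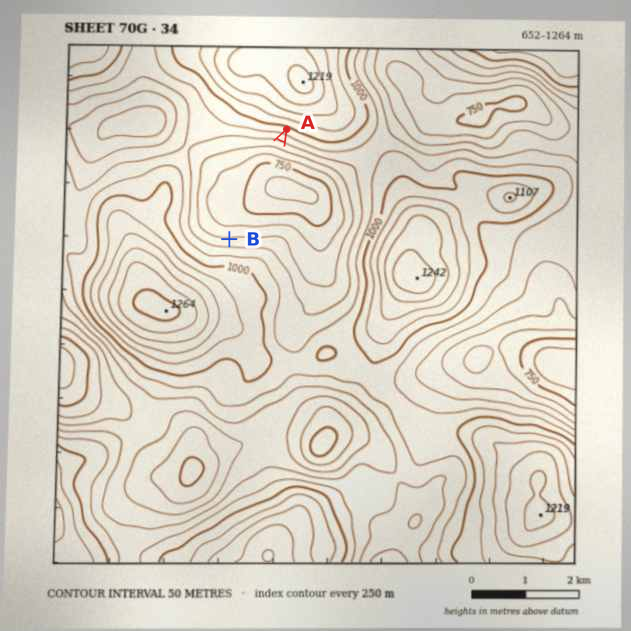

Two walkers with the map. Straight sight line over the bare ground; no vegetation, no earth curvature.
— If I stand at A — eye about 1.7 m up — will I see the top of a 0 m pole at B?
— Yes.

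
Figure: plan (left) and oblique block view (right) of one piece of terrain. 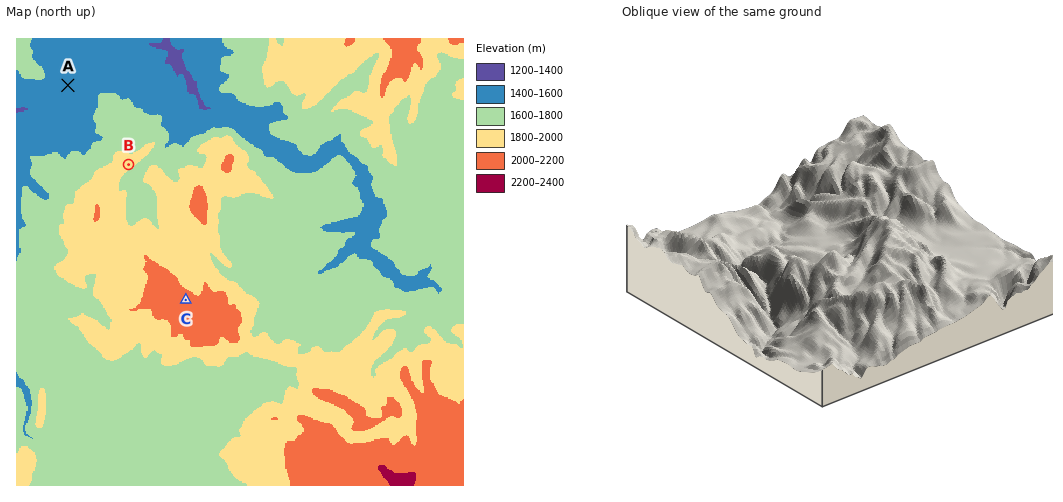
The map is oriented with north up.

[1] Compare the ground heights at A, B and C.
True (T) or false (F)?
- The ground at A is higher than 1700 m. F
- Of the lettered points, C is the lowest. F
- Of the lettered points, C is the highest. T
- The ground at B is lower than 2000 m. T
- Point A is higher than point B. F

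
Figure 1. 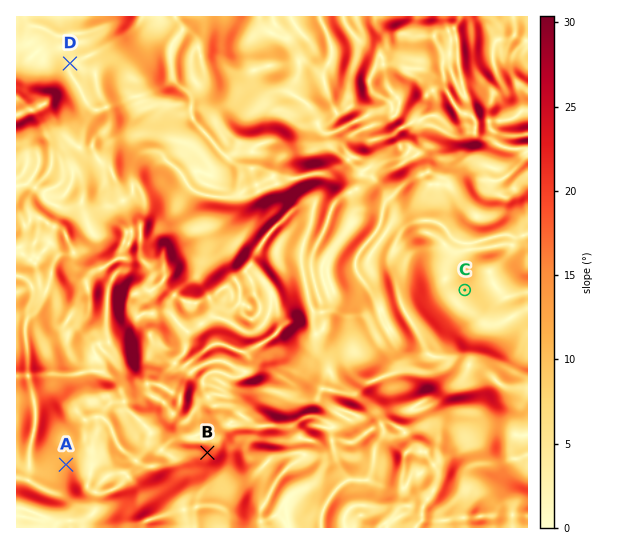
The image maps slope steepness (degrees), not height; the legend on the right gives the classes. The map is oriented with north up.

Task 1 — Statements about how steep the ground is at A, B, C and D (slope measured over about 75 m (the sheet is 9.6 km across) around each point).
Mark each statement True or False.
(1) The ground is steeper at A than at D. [True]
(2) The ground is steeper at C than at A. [False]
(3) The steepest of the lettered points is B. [True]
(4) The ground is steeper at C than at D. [True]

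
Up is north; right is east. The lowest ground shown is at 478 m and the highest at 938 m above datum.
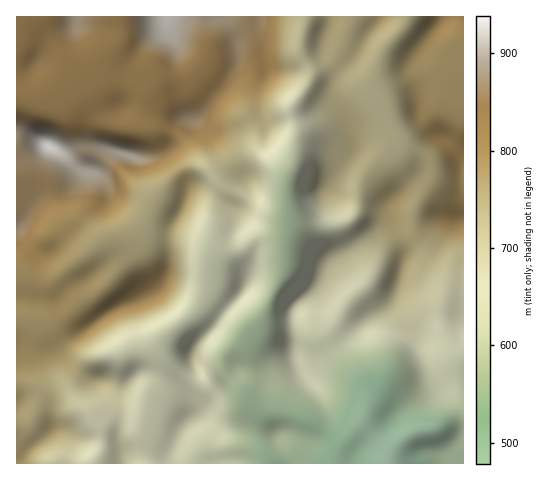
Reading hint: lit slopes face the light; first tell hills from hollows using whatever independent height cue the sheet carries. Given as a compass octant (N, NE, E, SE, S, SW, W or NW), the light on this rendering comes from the SE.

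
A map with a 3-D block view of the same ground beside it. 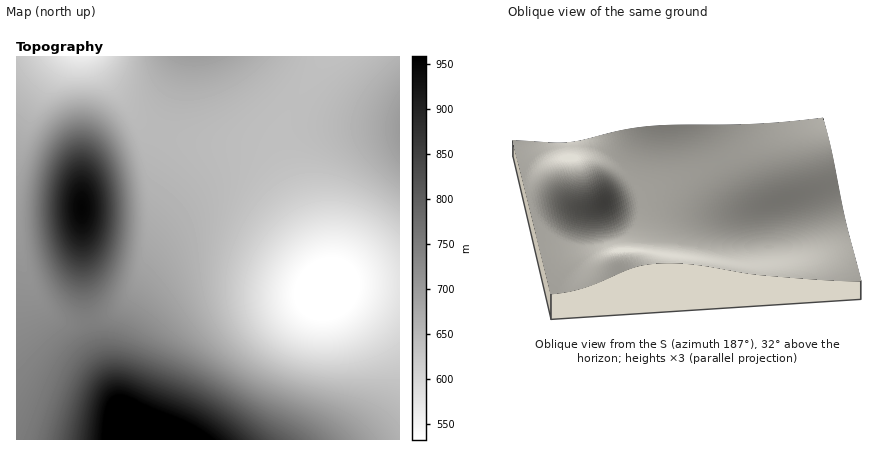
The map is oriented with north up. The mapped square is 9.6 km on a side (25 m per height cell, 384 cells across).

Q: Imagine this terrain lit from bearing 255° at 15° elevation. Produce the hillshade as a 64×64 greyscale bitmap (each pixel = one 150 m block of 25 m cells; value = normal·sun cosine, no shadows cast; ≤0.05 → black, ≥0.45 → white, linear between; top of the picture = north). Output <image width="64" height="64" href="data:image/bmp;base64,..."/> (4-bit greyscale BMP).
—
<image width="64" height="64" href="data:image/bmp;base64,Qk12CAAAAAAAAHYAAAAoAAAAQAAAAEAAAAABAAQAAAAAAAAIAAATCwAAEwsAABAAAAAAAAAAAAAAABEREQAiIiIAMzMzAERERABVVVUAZmZmAHd3dwCIiIgAmZmZAKqqqgC7u7sAzMzMAN3d3QDu7u4A////AImZqrvMzd3cu6mHdmZVVERDMzNEREVVVVVVVmZmZmZmiJmqu8zN3dy6mHdmZVVEREMzM0REVVVVVVVmZmZmZneImaq7zM3d3LqHdmVVVUREQzMzRERVVVVVVmZmZmZnd4iZmqu8zd3cuYdlVVVURERDMzRERFVVVVZmZmZmZnd3iJmaq7zN3dypdlVVVVREREMzRERFVVVVZmZmZmZ3d3eImZqrvM3d26hlVVVUREREREREREVVVVZmZmZmZ3d3d4iJmau8zd3Ll2VEREREREREREREVVVVZmZmZmd3d3d3iImZqrvM3cqGVERERERERERERERVVVZmZmZmd3d3d3eIiZmqu8zMuYZURERERERERERERVVVVmZmZnd3d3d3d4iJmZqrvMupdkREREVERERERERVVVVmZmZnd3d3d3d3iImZmqq7uph1VERFVVVURERERVVVVWZmZmd3d3d3iIiIiJmZqqqqmGVURFVVVVVUREVVVVVVZmZmd3d3eIiIiIiImZmaqqmHZlVVVVVVVVVVVVVVVVZmZmd3d3eIiIiIiIiJmZmZmYdmVVVVVVVVVVVVVVVVVmZmZ3d3iIiIiIiIiImZmZmYh2ZlVVVVVVVVVVVVVVVWZmZnd3eIiIiIiIiIiImZmYh3ZmZmZmZmZVVVVVVVVVZmZnd3eIiIiIiIiIiIiIiIiHd2ZmZmZmZmZmZVVVVVZmZmd3eIiIiIiIiIiIiIiIiId3ZmZmZmZmZmZlVVVVVmZmZ3d4iIiJmZmYiIiIiIiId3d2ZmZmZmZmZmVVVVVWZmZ3d3iIiJmZmZiIiIiJmIh3d3d2ZmZmZmZmZlVVVVZmZnd3iIiJmZmZmIiIiZmZiHd3d3d3dmZmZmZmZVVVZmZmd3eIiImZmZmYiIiZmZmId2Z3d3d3dmZmZmZlVVVmZmZ3d4iImZmZmZiIiJqqmYd2Zmd3d3d3ZmZmZmZlVmZmZnd3iIiZmZmZmIiJqqqph3ZmZnd3d3d2ZmZmZmZmZmZnd3eIiJmZmZmYiJqru6mHZlVWd3d3d3dmZmZmZmZmZmd3eIiImZmZmZiImru7qYdlVVZnd3d3d3ZmZmZmZmZmZ3d4iIiZmZmZmImrzMu5h2VERWd3d3d3d2ZmZmZmZmZnd3iIiJmZmaqoibzNzLqHVEREVnd3d3d3dmZmZmZmZmd3eIiJmZmaqqiKvN3cuodUMzRWd3d3d3d3ZmZmZmZmd3d4iImZmZqqqJrN3ty6hlQyM0Z3d3d3d3d2ZmZmZmZ3d3iIiZmZmqqom83u7bqGUyIjRXd3d3d3d3dmZmZmZ3d3eIiJmZmaqqmr3u7tuoZDISI1Z3d3d3d3d3dmZmZ3d3d4iImZmZqqqaze/+3KhkIREjVnd3d3d3d3d3d2d3d3d4iIiZmZmqqprO//7cqFQhARJGd3d3d3d3d3d3d3d3d3iIiJmZmaqqq97//tynUyEAEkZ3d3d3d3d3d3d3d3d3eIiImZmZqqqr3v//3JdTEAACNXd3d3d3d3d3d3d3d3d4iIiZmZmqqqve///bl1MQAAE1d3d3d3d3d3d3d3d3d4iIiJmZmaqqq9///9uXQhAAATV3d3d3d3d3d3d3d3d3iIiImZmZmqqr3//+25dCEAABNXd3d3d3d3d3d3d3d3iIiIiZmZmaqqvf//7blkIAAAE1d3d3d3d3d3d3d3d3iIiIiJmZmZqqq97//tuWQgAAATV3d3d3d3d3d3d3d3iIiIiImZmZmaqr3v/+y4ZCAAABNXd3d3d3d3d3d3d3iIiIiIiZmZmZqqve//7KhkIAAAE1d4iIiIiIh3d3eIiIiIiIiJmZmZmaq97v7cqGQgAAAkZ4iIiIiIiIiIiIiIiIiIiImZmZmZqrze7tyoYyAAACRniIiIiIiIiIiIiIiIiIiImZmZmZmprN7t26hTIAABJGeIiIiIiIiIiIiIiIiIiIiZmZmZmZmr3d3Ll1QhAAE1d4iIiIiIiIiIiIiIiIiIiJmZmZmZmZvN3cuXVCEAEjV4iIiIiIiIiIiIiIiIiIiImZmZmZmYmrzMupdUIRESRniIiIiIiIiIiIiIiIiIiIiJmZmZmZiKvMy6h1QyESNWeIiIiIiIiIiIiIiIiIiIiImZmZmZl4mru6qHVDIiNFeIiIiIiIiIiIiIiIiIiIiIiZmZmZmXiaq7qYdUMyM1Z4iIiIiIiIiIiIiIiIiIiIiJmZmZmZd4mqqph2VDM0V4iIiIiIiIiIiIiIiIiIiIiImZmZmZl3iZqpmHZUREVniIiIiIiIiIiIiIiIiIiIiIiJmZmZmXd4mZmIdlVFVniIiIiIiIiIiIiIiIiIiIiIiImZmZmZd3eImId2ZVVniIiIiIiIiIiIiIiIiIiIiIiIiJmZmZl3d3iIh3ZmZniIiIiIiIiIiIiIiIiIiIiIiIiIiZmZmXd3d4iHd2Z3iImZiIiIiIiIiIiIiIiIiIiIiIiJmZmZd3d3d3d3d3iJmZmZmIiIiIiIiIiIiIiIiIiIiIiZmZl3d3d3d3d3iJmZmZmZiIiIiIiIh3iIiIiIiIiIiImZmXZmZmd3d4iJmZmZmZmYiIiIiId3d3eIiIiIiIiIiImZZmZmZnd3iJmZmZmZmZmIiIiId3d3d3eIiIiIiIiIiJlmZmZmZ3eImaqqqqmZmYiIiId3d3d3d3iIiIiIiIiIiGZmZmZmd4maqqqqqpmZiIiIh3d3d3d3d3iIiIiIiIiI"/>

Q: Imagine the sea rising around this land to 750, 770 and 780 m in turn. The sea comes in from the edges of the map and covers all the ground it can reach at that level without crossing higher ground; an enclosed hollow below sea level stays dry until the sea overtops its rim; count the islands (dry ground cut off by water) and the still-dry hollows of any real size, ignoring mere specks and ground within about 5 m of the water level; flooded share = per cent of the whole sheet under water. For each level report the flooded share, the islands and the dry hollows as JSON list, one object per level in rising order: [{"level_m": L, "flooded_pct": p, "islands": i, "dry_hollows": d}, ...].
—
[{"level_m": 750, "flooded_pct": 77, "islands": 1, "dry_hollows": 0}, {"level_m": 770, "flooded_pct": 82, "islands": 1, "dry_hollows": 0}, {"level_m": 780, "flooded_pct": 83, "islands": 1, "dry_hollows": 0}]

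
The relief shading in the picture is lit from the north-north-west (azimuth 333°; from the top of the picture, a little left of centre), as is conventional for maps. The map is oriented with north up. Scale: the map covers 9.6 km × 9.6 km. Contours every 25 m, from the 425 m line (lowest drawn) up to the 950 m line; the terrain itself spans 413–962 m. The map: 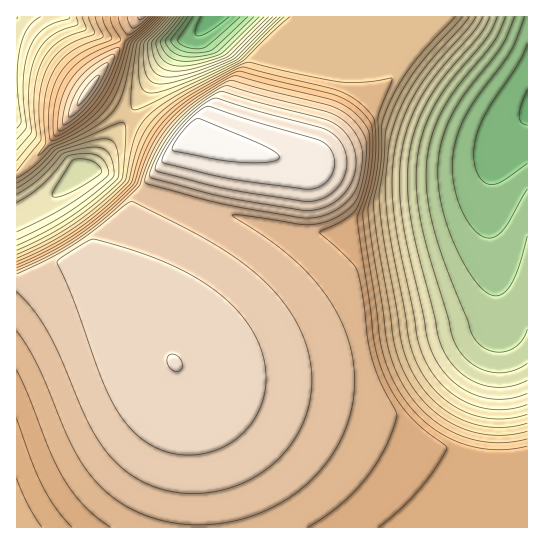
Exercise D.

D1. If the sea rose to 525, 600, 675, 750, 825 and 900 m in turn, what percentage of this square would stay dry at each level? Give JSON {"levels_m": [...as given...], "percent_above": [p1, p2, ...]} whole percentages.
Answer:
{"levels_m": [525, 600, 675, 750, 825, 900], "percent_above": [89, 81, 73, 61, 41, 5]}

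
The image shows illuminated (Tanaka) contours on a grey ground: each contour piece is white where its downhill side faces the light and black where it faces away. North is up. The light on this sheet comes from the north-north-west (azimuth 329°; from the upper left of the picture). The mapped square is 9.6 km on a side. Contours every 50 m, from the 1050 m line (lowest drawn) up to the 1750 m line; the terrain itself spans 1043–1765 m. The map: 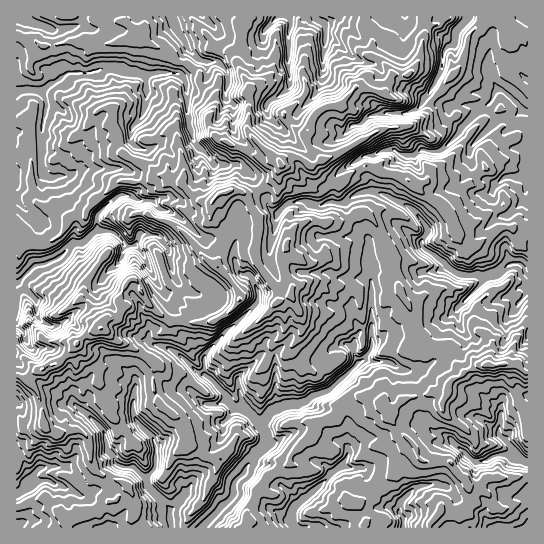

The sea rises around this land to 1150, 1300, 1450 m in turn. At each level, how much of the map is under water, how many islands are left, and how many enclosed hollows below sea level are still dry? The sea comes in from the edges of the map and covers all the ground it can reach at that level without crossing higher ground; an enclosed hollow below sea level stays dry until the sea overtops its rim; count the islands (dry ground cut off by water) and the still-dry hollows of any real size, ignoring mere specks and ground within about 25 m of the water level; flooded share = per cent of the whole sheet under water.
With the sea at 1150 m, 16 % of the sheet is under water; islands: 0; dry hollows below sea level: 0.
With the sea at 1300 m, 50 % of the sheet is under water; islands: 0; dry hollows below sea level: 0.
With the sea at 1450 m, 82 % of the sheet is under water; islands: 0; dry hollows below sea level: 0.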